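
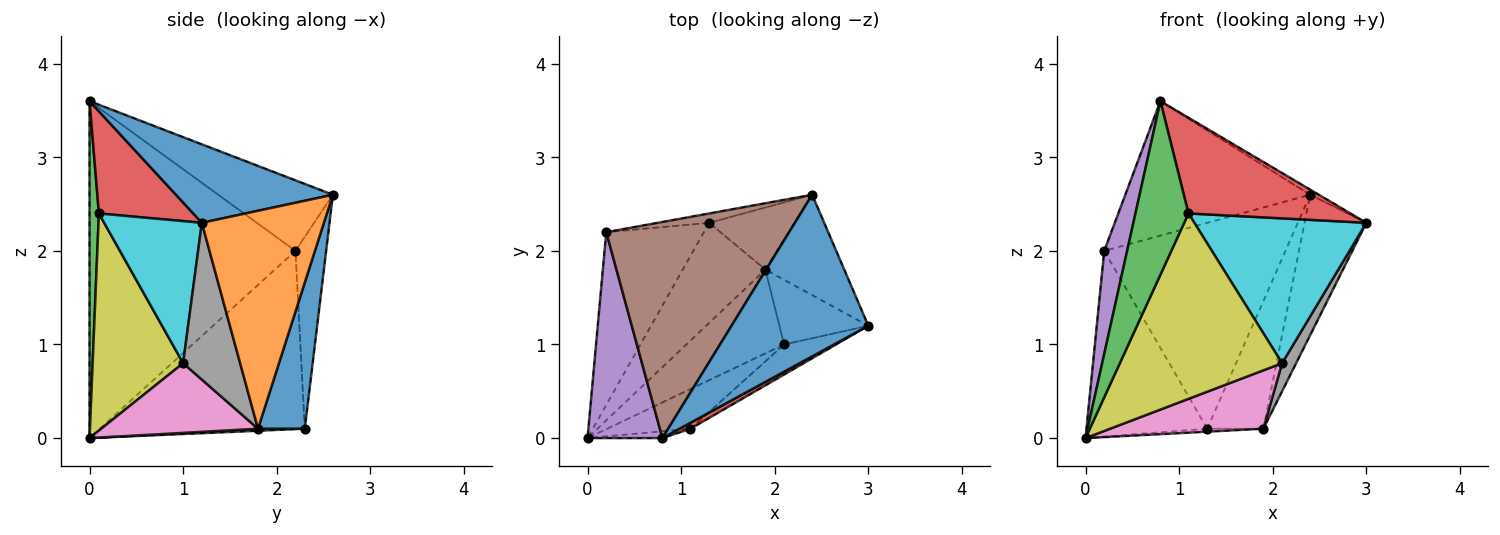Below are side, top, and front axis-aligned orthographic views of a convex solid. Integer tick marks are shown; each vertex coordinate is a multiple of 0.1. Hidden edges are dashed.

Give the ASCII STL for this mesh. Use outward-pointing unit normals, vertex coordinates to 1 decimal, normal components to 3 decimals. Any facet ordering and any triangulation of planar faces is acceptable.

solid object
 facet normal 0.497 0.027 0.867
  outer loop
   vertex 0.8 0.0 3.6
   vertex 3.0 1.2 2.3
   vertex 2.4 2.6 2.6
  endloop
 endfacet
 facet normal 0.849 0.430 -0.307
  outer loop
   vertex 1.9 1.8 0.1
   vertex 2.4 2.6 2.6
   vertex 3.0 1.2 2.3
  endloop
 endfacet
 facet normal 0.174 -0.984 -0.039
  outer loop
   vertex 1.1 0.1 2.4
   vertex 0.8 0.0 3.6
   vertex 0.0 0.0 0.0
  endloop
 endfacet
 facet normal 0.502 -0.863 0.054
  outer loop
   vertex 1.1 0.1 2.4
   vertex 3.0 1.2 2.3
   vertex 0.8 0.0 3.6
  endloop
 endfacet
 facet normal -0.970 -0.108 0.216
  outer loop
   vertex 0.2 2.2 2.0
   vertex 0.0 0.0 0.0
   vertex 0.8 0.0 3.6
  endloop
 endfacet
 facet normal -0.311 0.502 0.807
  outer loop
   vertex 0.2 2.2 2.0
   vertex 0.8 0.0 3.6
   vertex 2.4 2.6 2.6
  endloop
 endfacet
 facet normal 0.505 -0.494 -0.708
  outer loop
   vertex 2.1 1.0 0.8
   vertex 0.0 0.0 0.0
   vertex 1.9 1.8 0.1
  endloop
 endfacet
 facet normal 0.851 -0.209 -0.482
  outer loop
   vertex 2.1 1.0 0.8
   vertex 1.9 1.8 0.1
   vertex 3.0 1.2 2.3
  endloop
 endfacet
 facet normal 0.479 -0.859 -0.184
  outer loop
   vertex 2.1 1.0 0.8
   vertex 1.1 0.1 2.4
   vertex 0.0 0.0 0.0
  endloop
 endfacet
 facet normal 0.486 -0.856 -0.178
  outer loop
   vertex 2.1 1.0 0.8
   vertex 3.0 1.2 2.3
   vertex 1.1 0.1 2.4
  endloop
 endfacet
 facet normal 0.600 0.720 -0.350
  outer loop
   vertex 1.3 2.3 0.1
   vertex 2.4 2.6 2.6
   vertex 1.9 1.8 0.1
  endloop
 endfacet
 facet normal -0.167 0.985 -0.045
  outer loop
   vertex 1.3 2.3 0.1
   vertex 0.2 2.2 2.0
   vertex 2.4 2.6 2.6
  endloop
 endfacet
 facet normal 0.025 0.030 -0.999
  outer loop
   vertex 1.3 2.3 0.1
   vertex 1.9 1.8 0.1
   vertex 0.0 0.0 0.0
  endloop
 endfacet
 facet normal -0.779 0.459 -0.427
  outer loop
   vertex 1.3 2.3 0.1
   vertex 0.0 0.0 0.0
   vertex 0.2 2.2 2.0
  endloop
 endfacet
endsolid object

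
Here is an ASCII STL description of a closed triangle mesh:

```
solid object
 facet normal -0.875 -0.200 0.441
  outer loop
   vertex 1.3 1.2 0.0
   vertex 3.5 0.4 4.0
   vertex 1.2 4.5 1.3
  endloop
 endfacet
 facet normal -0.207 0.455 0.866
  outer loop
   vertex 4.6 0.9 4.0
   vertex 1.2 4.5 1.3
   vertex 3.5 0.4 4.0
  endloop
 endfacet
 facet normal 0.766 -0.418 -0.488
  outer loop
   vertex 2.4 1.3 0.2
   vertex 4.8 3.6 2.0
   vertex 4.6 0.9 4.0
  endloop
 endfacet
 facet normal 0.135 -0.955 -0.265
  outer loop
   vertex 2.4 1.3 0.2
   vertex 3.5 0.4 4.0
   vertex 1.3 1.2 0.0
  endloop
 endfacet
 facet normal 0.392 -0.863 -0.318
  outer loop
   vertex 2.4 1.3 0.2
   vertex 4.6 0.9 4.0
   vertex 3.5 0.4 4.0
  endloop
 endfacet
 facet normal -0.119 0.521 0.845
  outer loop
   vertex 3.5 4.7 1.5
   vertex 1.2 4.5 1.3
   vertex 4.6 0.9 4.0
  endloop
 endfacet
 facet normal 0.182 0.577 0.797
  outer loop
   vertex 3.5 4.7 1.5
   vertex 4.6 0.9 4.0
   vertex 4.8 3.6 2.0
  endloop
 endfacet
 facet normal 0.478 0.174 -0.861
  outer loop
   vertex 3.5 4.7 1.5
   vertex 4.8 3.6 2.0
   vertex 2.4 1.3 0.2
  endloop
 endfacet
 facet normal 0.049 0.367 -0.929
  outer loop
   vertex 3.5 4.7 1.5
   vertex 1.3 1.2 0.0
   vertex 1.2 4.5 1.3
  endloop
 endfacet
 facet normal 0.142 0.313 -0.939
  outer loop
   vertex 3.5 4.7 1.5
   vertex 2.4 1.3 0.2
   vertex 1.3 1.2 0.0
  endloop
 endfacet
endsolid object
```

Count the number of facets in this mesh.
10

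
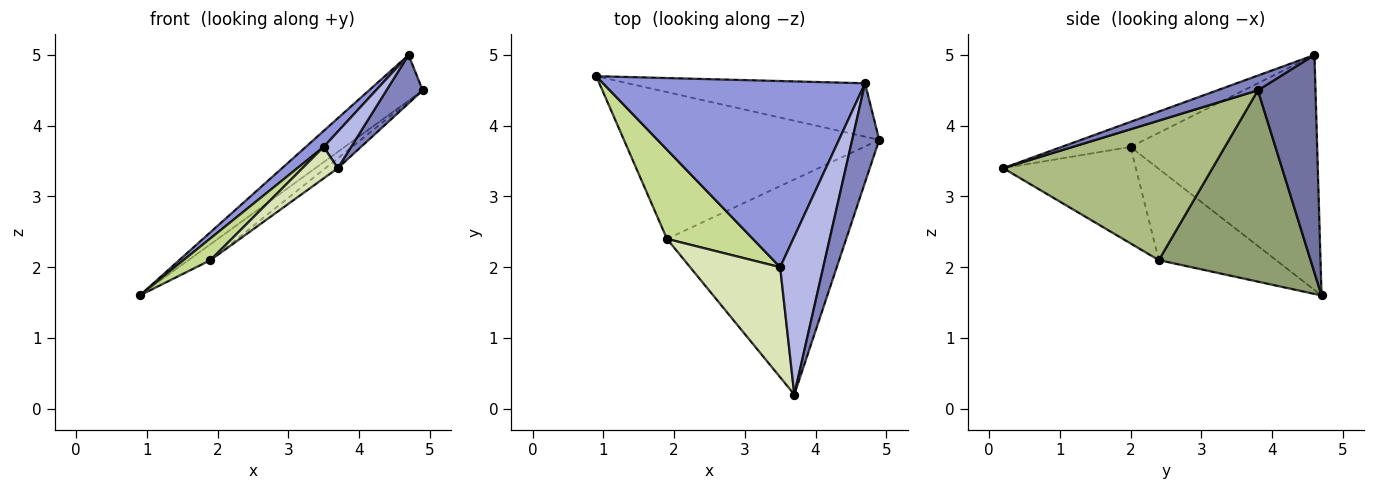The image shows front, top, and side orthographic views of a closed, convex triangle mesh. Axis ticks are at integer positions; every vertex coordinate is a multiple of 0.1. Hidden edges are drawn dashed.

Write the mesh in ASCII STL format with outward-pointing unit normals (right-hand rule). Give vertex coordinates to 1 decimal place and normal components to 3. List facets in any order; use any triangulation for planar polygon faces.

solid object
 facet normal 0.572 0.533 -0.624
  outer loop
   vertex 4.7 4.6 5.0
   vertex 4.9 3.8 4.5
   vertex 0.9 4.7 1.6
  endloop
 endfacet
 facet normal 0.442 -0.394 0.806
  outer loop
   vertex 4.7 4.6 5.0
   vertex 3.7 0.2 3.4
   vertex 4.9 3.8 4.5
  endloop
 endfacet
 facet normal -0.666 -0.064 0.743
  outer loop
   vertex 3.5 2.0 3.7
   vertex 4.7 4.6 5.0
   vertex 0.9 4.7 1.6
  endloop
 endfacet
 facet normal -0.493 -0.196 0.847
  outer loop
   vertex 3.5 2.0 3.7
   vertex 3.7 0.2 3.4
   vertex 4.7 4.6 5.0
  endloop
 endfacet
 facet normal 0.597 0.086 -0.797
  outer loop
   vertex 1.9 2.4 2.1
   vertex 0.9 4.7 1.6
   vertex 4.9 3.8 4.5
  endloop
 endfacet
 facet normal 0.614 0.036 -0.789
  outer loop
   vertex 1.9 2.4 2.1
   vertex 4.9 3.8 4.5
   vertex 3.7 0.2 3.4
  endloop
 endfacet
 facet normal -0.718 -0.165 0.676
  outer loop
   vertex 1.9 2.4 2.1
   vertex 3.5 2.0 3.7
   vertex 0.9 4.7 1.6
  endloop
 endfacet
 facet normal -0.718 -0.191 0.670
  outer loop
   vertex 1.9 2.4 2.1
   vertex 3.7 0.2 3.4
   vertex 3.5 2.0 3.7
  endloop
 endfacet
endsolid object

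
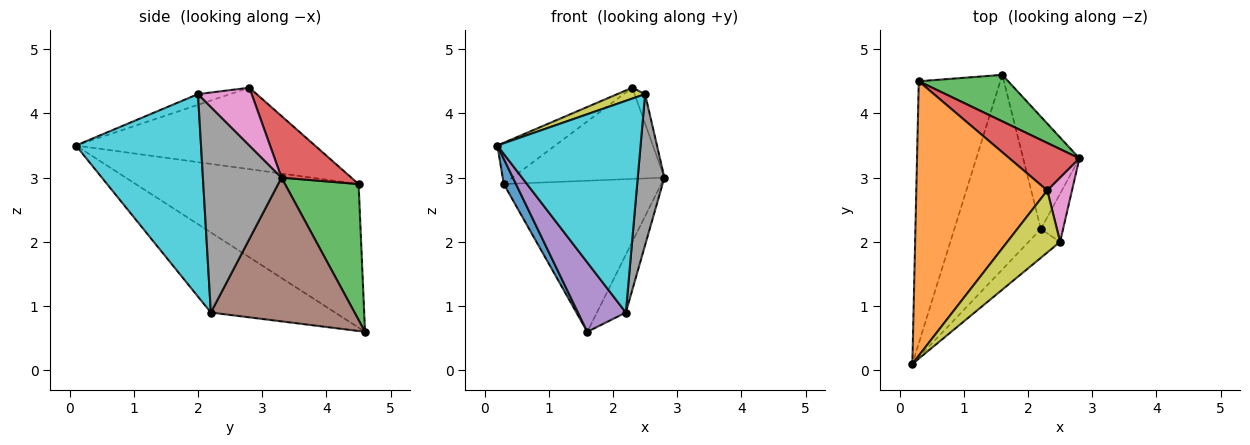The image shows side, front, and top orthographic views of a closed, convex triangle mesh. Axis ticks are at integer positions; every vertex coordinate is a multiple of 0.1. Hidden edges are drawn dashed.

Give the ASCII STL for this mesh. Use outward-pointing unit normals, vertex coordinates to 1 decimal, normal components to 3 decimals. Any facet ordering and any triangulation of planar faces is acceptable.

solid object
 facet normal -0.869 -0.047 -0.493
  outer loop
   vertex 0.3 4.5 2.9
   vertex 1.6 4.6 0.6
   vertex 0.2 0.1 3.5
  endloop
 endfacet
 facet normal -0.524 0.127 0.842
  outer loop
   vertex 0.3 4.5 2.9
   vertex 0.2 0.1 3.5
   vertex 2.3 2.8 4.4
  endloop
 endfacet
 facet normal 0.408 0.873 0.269
  outer loop
   vertex 0.3 4.5 2.9
   vertex 2.8 3.3 3.0
   vertex 1.6 4.6 0.6
  endloop
 endfacet
 facet normal 0.377 0.821 0.428
  outer loop
   vertex 0.3 4.5 2.9
   vertex 2.3 2.8 4.4
   vertex 2.8 3.3 3.0
  endloop
 endfacet
 facet normal -0.657 -0.253 -0.710
  outer loop
   vertex 2.2 2.2 0.9
   vertex 0.2 0.1 3.5
   vertex 1.6 4.6 0.6
  endloop
 endfacet
 facet normal 0.915 0.184 -0.358
  outer loop
   vertex 2.2 2.2 0.9
   vertex 1.6 4.6 0.6
   vertex 2.8 3.3 3.0
  endloop
 endfacet
 facet normal 0.905 0.178 0.387
  outer loop
   vertex 2.5 2.0 4.3
   vertex 2.8 3.3 3.0
   vertex 2.3 2.8 4.4
  endloop
 endfacet
 facet normal 0.942 -0.319 -0.102
  outer loop
   vertex 2.5 2.0 4.3
   vertex 2.2 2.2 0.9
   vertex 2.8 3.3 3.0
  endloop
 endfacet
 facet normal -0.196 -0.170 0.966
  outer loop
   vertex 2.5 2.0 4.3
   vertex 2.3 2.8 4.4
   vertex 0.2 0.1 3.5
  endloop
 endfacet
 facet normal 0.654 -0.749 -0.102
  outer loop
   vertex 2.5 2.0 4.3
   vertex 0.2 0.1 3.5
   vertex 2.2 2.2 0.9
  endloop
 endfacet
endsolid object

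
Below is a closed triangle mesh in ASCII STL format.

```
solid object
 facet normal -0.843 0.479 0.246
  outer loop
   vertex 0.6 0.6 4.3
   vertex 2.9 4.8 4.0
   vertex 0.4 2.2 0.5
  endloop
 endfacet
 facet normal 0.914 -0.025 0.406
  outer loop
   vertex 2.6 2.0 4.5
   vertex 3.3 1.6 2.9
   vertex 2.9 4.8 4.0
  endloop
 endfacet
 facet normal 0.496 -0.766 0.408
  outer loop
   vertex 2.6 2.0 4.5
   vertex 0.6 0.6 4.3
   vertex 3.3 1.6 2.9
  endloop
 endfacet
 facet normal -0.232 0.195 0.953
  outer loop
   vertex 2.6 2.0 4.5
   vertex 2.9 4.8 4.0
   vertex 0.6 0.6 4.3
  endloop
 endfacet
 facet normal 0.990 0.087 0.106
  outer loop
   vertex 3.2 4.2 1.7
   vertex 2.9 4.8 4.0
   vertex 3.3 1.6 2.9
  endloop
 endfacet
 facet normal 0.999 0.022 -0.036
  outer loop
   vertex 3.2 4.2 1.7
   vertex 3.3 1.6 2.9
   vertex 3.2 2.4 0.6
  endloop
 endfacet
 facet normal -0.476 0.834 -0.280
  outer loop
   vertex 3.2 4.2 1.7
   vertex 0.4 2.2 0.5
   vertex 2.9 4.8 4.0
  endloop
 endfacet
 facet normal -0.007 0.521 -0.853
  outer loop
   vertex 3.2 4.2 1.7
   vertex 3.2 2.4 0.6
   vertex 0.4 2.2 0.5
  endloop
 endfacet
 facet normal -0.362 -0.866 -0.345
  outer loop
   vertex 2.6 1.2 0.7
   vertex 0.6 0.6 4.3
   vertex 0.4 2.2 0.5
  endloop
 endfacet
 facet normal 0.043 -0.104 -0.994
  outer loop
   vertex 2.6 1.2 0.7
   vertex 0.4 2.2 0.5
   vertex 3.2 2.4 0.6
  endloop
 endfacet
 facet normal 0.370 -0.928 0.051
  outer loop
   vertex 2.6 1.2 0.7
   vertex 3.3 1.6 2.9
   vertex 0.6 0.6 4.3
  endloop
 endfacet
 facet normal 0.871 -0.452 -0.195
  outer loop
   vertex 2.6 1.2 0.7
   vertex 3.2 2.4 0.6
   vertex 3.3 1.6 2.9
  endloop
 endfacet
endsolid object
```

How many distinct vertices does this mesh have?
8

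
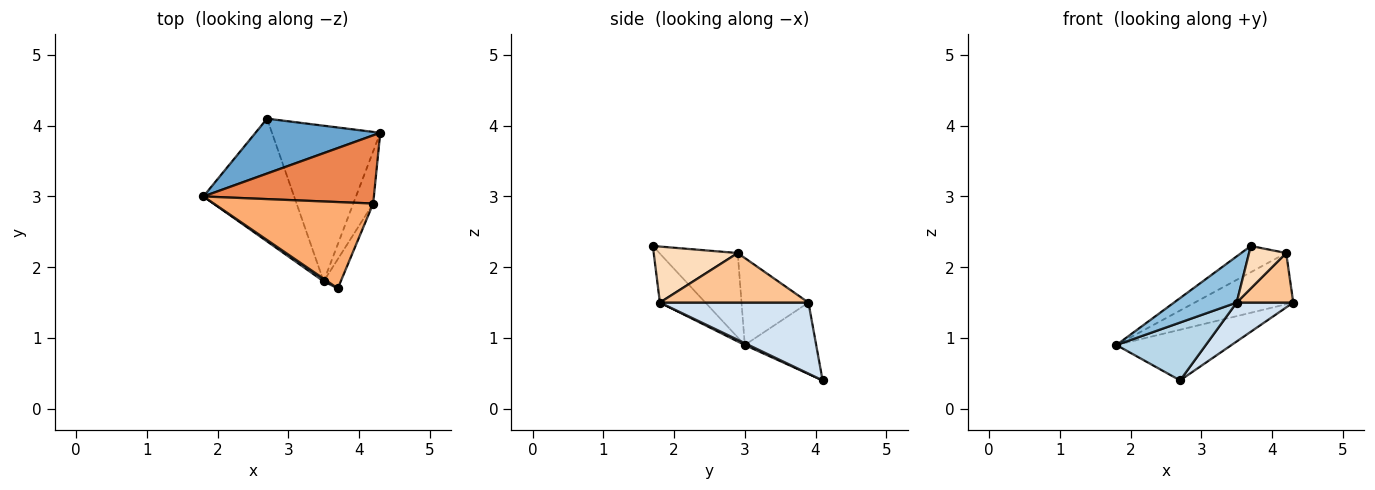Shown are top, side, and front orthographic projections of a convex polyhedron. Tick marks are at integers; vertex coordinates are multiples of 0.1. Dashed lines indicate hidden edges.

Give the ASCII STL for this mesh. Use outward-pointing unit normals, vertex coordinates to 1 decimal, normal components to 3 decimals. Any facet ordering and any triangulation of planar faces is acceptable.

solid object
 facet normal -0.388 0.625 0.677
  outer loop
   vertex 2.7 4.1 0.4
   vertex 1.8 3.0 0.9
   vertex 4.3 3.9 1.5
  endloop
 endfacet
 facet normal -0.587 -0.808 0.046
  outer loop
   vertex 3.5 1.8 1.5
   vertex 3.7 1.7 2.3
   vertex 1.8 3.0 0.9
  endloop
 endfacet
 facet normal 0.018 -0.426 -0.904
  outer loop
   vertex 3.5 1.8 1.5
   vertex 1.8 3.0 0.9
   vertex 2.7 4.1 0.4
  endloop
 endfacet
 facet normal 0.537 -0.205 -0.818
  outer loop
   vertex 3.5 1.8 1.5
   vertex 2.7 4.1 0.4
   vertex 4.3 3.9 1.5
  endloop
 endfacet
 facet normal -0.378 0.556 0.740
  outer loop
   vertex 4.2 2.9 2.2
   vertex 4.3 3.9 1.5
   vertex 1.8 3.0 0.9
  endloop
 endfacet
 facet normal -0.452 0.259 0.854
  outer loop
   vertex 4.2 2.9 2.2
   vertex 1.8 3.0 0.9
   vertex 3.7 1.7 2.3
  endloop
 endfacet
 facet normal 0.875 -0.333 -0.351
  outer loop
   vertex 4.2 2.9 2.2
   vertex 3.5 1.8 1.5
   vertex 4.3 3.9 1.5
  endloop
 endfacet
 facet normal 0.881 -0.389 -0.269
  outer loop
   vertex 4.2 2.9 2.2
   vertex 3.7 1.7 2.3
   vertex 3.5 1.8 1.5
  endloop
 endfacet
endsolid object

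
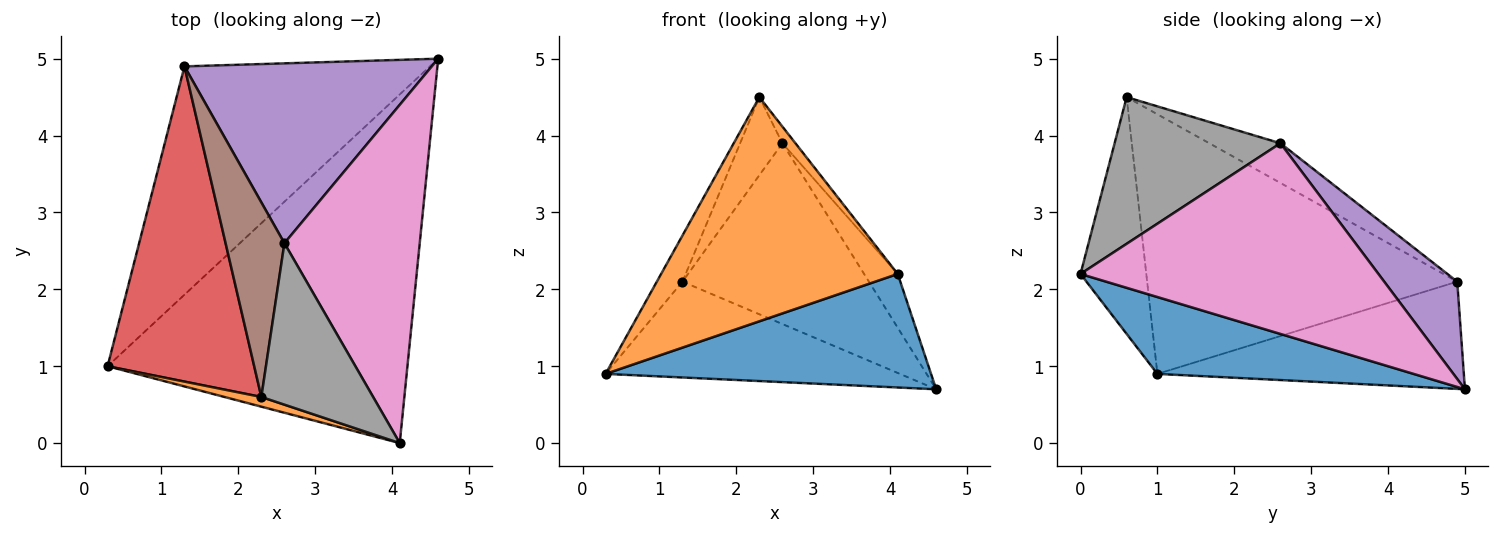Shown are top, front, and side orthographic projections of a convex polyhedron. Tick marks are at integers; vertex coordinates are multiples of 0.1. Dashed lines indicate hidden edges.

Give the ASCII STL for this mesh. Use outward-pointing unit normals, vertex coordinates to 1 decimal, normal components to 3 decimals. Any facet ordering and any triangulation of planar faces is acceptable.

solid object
 facet normal 0.237 -0.301 -0.924
  outer loop
   vertex 4.1 0.0 2.2
   vertex 0.3 1.0 0.9
   vertex 4.6 5.0 0.7
  endloop
 endfacet
 facet normal -0.268 -0.963 0.042
  outer loop
   vertex 2.3 0.6 4.5
   vertex 0.3 1.0 0.9
   vertex 4.1 0.0 2.2
  endloop
 endfacet
 facet normal -0.374 0.359 -0.855
  outer loop
   vertex 1.3 4.9 2.1
   vertex 4.6 5.0 0.7
   vertex 0.3 1.0 0.9
  endloop
 endfacet
 facet normal -0.868 0.072 0.490
  outer loop
   vertex 1.3 4.9 2.1
   vertex 0.3 1.0 0.9
   vertex 2.3 0.6 4.5
  endloop
 endfacet
 facet normal 0.268 0.683 0.680
  outer loop
   vertex 2.6 2.6 3.9
   vertex 4.6 5.0 0.7
   vertex 1.3 4.9 2.1
  endloop
 endfacet
 facet normal -0.531 0.316 0.787
  outer loop
   vertex 2.6 2.6 3.9
   vertex 1.3 4.9 2.1
   vertex 2.3 0.6 4.5
  endloop
 endfacet
 facet normal 0.812 0.092 0.576
  outer loop
   vertex 2.6 2.6 3.9
   vertex 4.1 0.0 2.2
   vertex 4.6 5.0 0.7
  endloop
 endfacet
 facet normal 0.794 0.062 0.605
  outer loop
   vertex 2.6 2.6 3.9
   vertex 2.3 0.6 4.5
   vertex 4.1 0.0 2.2
  endloop
 endfacet
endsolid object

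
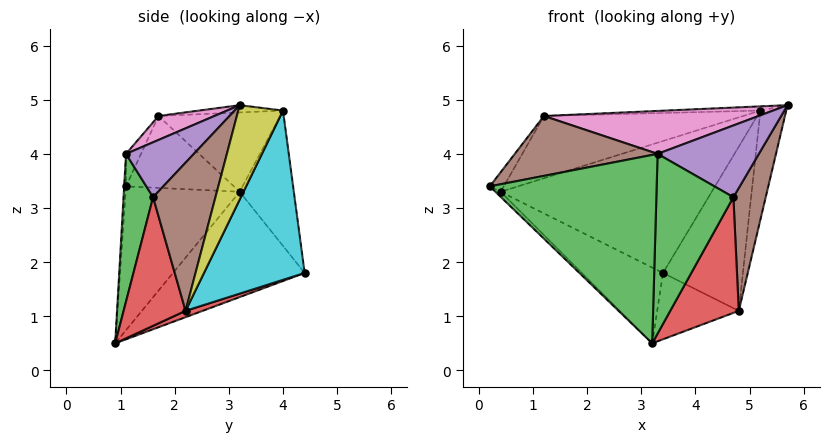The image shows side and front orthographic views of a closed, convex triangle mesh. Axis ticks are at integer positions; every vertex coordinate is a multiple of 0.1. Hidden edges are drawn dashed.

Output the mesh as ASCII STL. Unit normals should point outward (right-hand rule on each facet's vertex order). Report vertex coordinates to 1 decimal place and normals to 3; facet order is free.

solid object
 facet normal -0.694 0.032 -0.720
  outer loop
   vertex 0.4 3.2 3.3
   vertex 3.2 0.9 0.5
   vertex 0.2 1.1 3.4
  endloop
 endfacet
 facet normal -0.523 0.323 -0.789
  outer loop
   vertex 0.4 3.2 3.3
   vertex 3.4 4.4 1.8
   vertex 3.2 0.9 0.5
  endloop
 endfacet
 facet normal -0.011 -0.998 0.057
  outer loop
   vertex 3.3 1.1 4.0
   vertex 0.2 1.1 3.4
   vertex 3.2 0.9 0.5
  endloop
 endfacet
 facet normal 0.072 0.344 -0.936
  outer loop
   vertex 4.8 2.2 1.1
   vertex 3.2 0.9 0.5
   vertex 3.4 4.4 1.8
  endloop
 endfacet
 facet normal -0.811 0.105 0.576
  outer loop
   vertex 1.2 1.7 4.7
   vertex 0.4 3.2 3.3
   vertex 0.2 1.1 3.4
  endloop
 endfacet
 facet normal -0.092 -0.875 0.475
  outer loop
   vertex 1.2 1.7 4.7
   vertex 0.2 1.1 3.4
   vertex 3.3 1.1 4.0
  endloop
 endfacet
 facet normal 0.134 -0.516 0.846
  outer loop
   vertex 1.2 1.7 4.7
   vertex 3.3 1.1 4.0
   vertex 5.7 3.2 4.9
  endloop
 endfacet
 facet normal -0.239 0.933 0.268
  outer loop
   vertex 5.2 4.0 4.8
   vertex 3.4 4.4 1.8
   vertex 0.4 3.2 3.3
  endloop
 endfacet
 facet normal 0.821 0.473 -0.319
  outer loop
   vertex 5.2 4.0 4.8
   vertex 5.7 3.2 4.9
   vertex 4.8 2.2 1.1
  endloop
 endfacet
 facet normal 0.730 0.580 -0.361
  outer loop
   vertex 5.2 4.0 4.8
   vertex 4.8 2.2 1.1
   vertex 3.4 4.4 1.8
  endloop
 endfacet
 facet normal -0.071 0.080 0.994
  outer loop
   vertex 5.2 4.0 4.8
   vertex 1.2 1.7 4.7
   vertex 5.7 3.2 4.9
  endloop
 endfacet
 facet normal -0.332 0.543 0.771
  outer loop
   vertex 5.2 4.0 4.8
   vertex 0.4 3.2 3.3
   vertex 1.2 1.7 4.7
  endloop
 endfacet
 facet normal 0.358 -0.933 0.043
  outer loop
   vertex 4.7 1.6 3.2
   vertex 3.3 1.1 4.0
   vertex 3.2 0.9 0.5
  endloop
 endfacet
 facet normal 0.660 -0.730 -0.177
  outer loop
   vertex 4.7 1.6 3.2
   vertex 3.2 0.9 0.5
   vertex 4.8 2.2 1.1
  endloop
 endfacet
 facet normal 0.507 -0.756 0.414
  outer loop
   vertex 4.7 1.6 3.2
   vertex 5.7 3.2 4.9
   vertex 3.3 1.1 4.0
  endloop
 endfacet
 facet normal 0.884 -0.458 -0.089
  outer loop
   vertex 4.7 1.6 3.2
   vertex 4.8 2.2 1.1
   vertex 5.7 3.2 4.9
  endloop
 endfacet
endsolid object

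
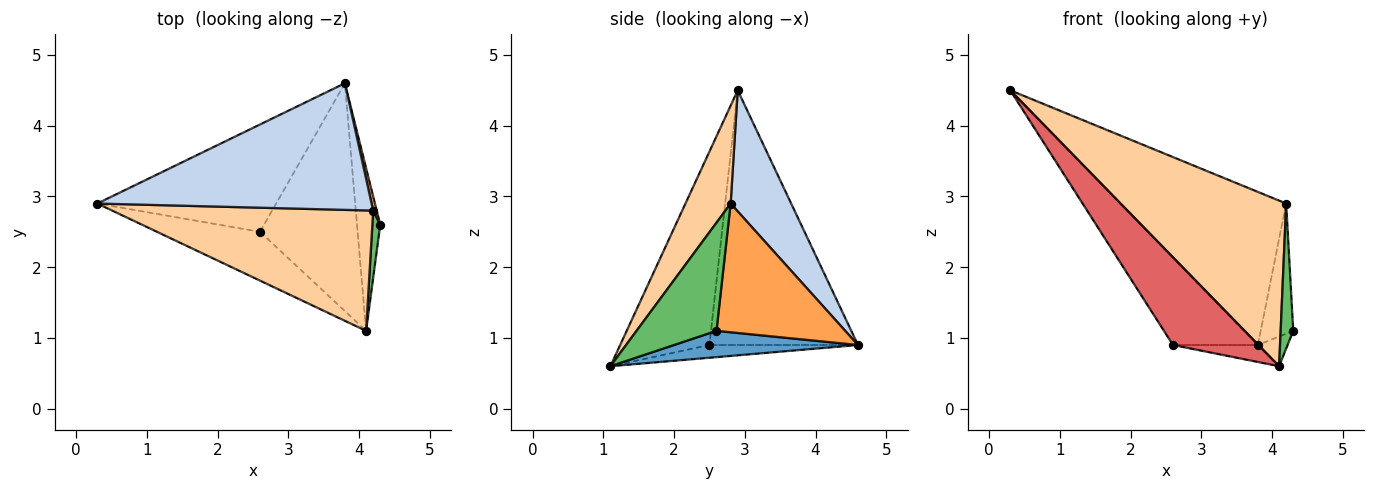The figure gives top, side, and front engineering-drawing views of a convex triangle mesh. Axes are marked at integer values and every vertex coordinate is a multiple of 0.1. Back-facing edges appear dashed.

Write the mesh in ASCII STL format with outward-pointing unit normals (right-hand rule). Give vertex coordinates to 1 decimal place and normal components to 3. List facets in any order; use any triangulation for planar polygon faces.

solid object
 facet normal 0.744 0.120 -0.658
  outer loop
   vertex 4.1 1.1 0.6
   vertex 3.8 4.6 0.9
   vertex 4.3 2.6 1.1
  endloop
 endfacet
 facet normal 0.271 0.742 0.614
  outer loop
   vertex 4.2 2.8 2.9
   vertex 3.8 4.6 0.9
   vertex 0.3 2.9 4.5
  endloop
 endfacet
 facet normal 0.969 0.245 0.027
  outer loop
   vertex 4.2 2.8 2.9
   vertex 4.3 2.6 1.1
   vertex 3.8 4.6 0.9
  endloop
 endfacet
 facet normal 0.215 -0.790 0.574
  outer loop
   vertex 4.2 2.8 2.9
   vertex 0.3 2.9 4.5
   vertex 4.1 1.1 0.6
  endloop
 endfacet
 facet normal 0.985 -0.155 0.072
  outer loop
   vertex 4.2 2.8 2.9
   vertex 4.1 1.1 0.6
   vertex 4.3 2.6 1.1
  endloop
 endfacet
 facet normal -0.741 0.424 -0.521
  outer loop
   vertex 2.6 2.5 0.9
   vertex 0.3 2.9 4.5
   vertex 3.8 4.6 0.9
  endloop
 endfacet
 facet normal -0.674 -0.645 -0.359
  outer loop
   vertex 2.6 2.5 0.9
   vertex 4.1 1.1 0.6
   vertex 0.3 2.9 4.5
  endloop
 endfacet
 facet normal -0.129 0.074 -0.989
  outer loop
   vertex 2.6 2.5 0.9
   vertex 3.8 4.6 0.9
   vertex 4.1 1.1 0.6
  endloop
 endfacet
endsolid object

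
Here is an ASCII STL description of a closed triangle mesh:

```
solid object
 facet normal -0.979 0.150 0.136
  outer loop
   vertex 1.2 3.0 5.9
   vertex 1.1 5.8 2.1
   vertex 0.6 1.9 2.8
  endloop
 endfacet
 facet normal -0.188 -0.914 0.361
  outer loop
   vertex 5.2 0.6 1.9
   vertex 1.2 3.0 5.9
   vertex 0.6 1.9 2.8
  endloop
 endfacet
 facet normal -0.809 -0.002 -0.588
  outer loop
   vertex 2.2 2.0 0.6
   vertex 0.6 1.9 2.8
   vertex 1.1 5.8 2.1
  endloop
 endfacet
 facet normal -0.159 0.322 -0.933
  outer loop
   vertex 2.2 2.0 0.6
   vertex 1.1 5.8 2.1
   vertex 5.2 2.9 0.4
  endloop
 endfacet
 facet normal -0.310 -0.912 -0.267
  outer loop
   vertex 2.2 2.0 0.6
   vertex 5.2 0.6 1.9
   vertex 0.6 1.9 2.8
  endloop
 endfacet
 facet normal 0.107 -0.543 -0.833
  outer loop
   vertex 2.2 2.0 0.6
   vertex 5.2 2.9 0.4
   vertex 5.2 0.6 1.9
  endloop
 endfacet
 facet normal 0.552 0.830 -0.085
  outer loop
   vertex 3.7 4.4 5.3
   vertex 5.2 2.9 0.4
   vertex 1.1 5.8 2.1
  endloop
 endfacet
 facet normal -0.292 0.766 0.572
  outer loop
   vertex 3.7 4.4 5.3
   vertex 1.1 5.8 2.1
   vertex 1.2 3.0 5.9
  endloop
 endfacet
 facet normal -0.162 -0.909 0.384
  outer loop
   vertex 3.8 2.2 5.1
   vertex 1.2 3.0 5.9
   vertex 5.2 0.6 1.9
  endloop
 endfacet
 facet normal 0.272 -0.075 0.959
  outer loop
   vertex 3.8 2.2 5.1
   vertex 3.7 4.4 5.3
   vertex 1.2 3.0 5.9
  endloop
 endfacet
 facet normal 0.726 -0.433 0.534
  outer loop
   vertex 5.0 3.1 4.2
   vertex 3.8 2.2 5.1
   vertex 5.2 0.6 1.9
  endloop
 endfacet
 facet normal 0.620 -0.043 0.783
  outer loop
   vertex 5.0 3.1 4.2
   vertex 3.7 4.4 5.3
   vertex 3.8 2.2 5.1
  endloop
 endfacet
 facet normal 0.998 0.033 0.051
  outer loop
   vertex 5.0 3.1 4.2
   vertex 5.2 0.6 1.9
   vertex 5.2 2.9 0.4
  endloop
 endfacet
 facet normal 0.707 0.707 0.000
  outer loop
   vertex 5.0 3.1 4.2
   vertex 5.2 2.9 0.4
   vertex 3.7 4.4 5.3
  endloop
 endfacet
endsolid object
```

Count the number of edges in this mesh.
21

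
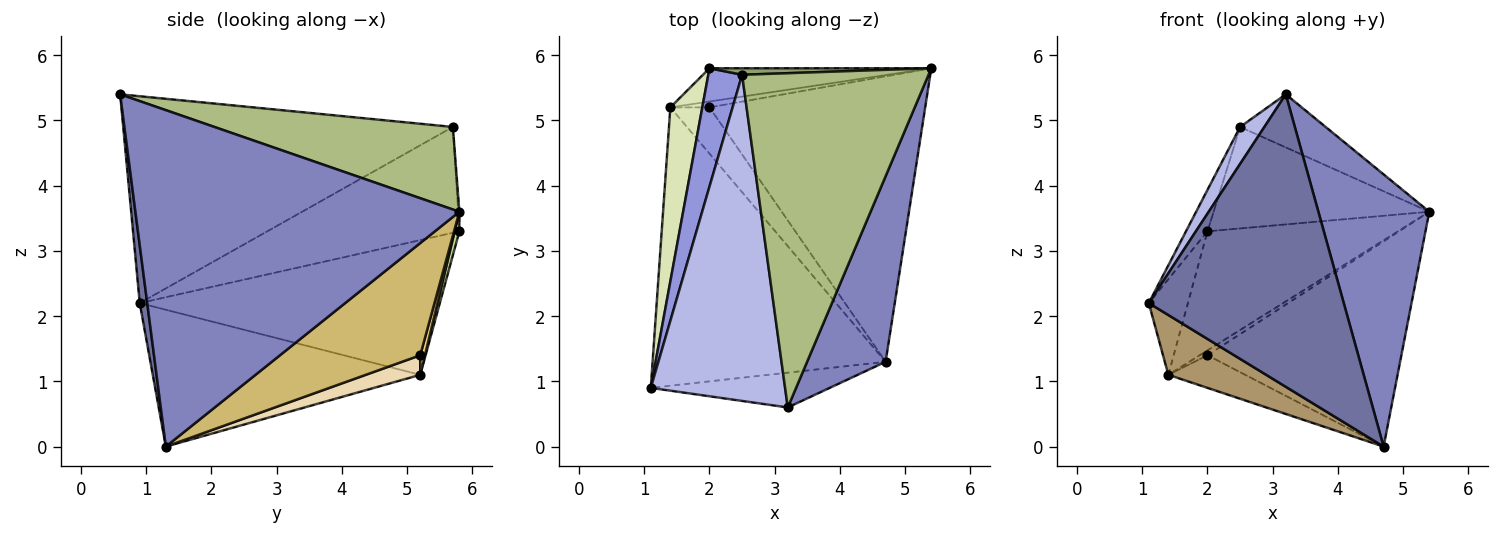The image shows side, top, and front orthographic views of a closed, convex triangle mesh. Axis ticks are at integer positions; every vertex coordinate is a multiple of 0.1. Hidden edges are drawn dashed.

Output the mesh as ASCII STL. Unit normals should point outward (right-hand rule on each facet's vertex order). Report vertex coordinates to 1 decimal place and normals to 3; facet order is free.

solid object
 facet normal 0.038 -0.992 -0.118
  outer loop
   vertex 4.7 1.3 0.0
   vertex 3.2 0.6 5.4
   vertex 1.1 0.9 2.2
  endloop
 endfacet
 facet normal 0.924 -0.316 0.216
  outer loop
   vertex 4.7 1.3 0.0
   vertex 5.4 5.8 3.6
   vertex 3.2 0.6 5.4
  endloop
 endfacet
 facet normal -0.947 0.106 0.303
  outer loop
   vertex 2.5 5.7 4.9
   vertex 2.0 5.8 3.3
   vertex 1.1 0.9 2.2
  endloop
 endfacet
 facet normal -0.837 -0.062 0.544
  outer loop
   vertex 2.5 5.7 4.9
   vertex 1.1 0.9 2.2
   vertex 3.2 0.6 5.4
  endloop
 endfacet
 facet normal -0.006 0.998 0.064
  outer loop
   vertex 2.5 5.7 4.9
   vertex 5.4 5.8 3.6
   vertex 2.0 5.8 3.3
  endloop
 endfacet
 facet normal 0.401 0.144 0.905
  outer loop
   vertex 2.5 5.7 4.9
   vertex 3.2 0.6 5.4
   vertex 5.4 5.8 3.6
  endloop
 endfacet
 facet normal 0.024 0.963 -0.269
  outer loop
   vertex 1.4 5.2 1.1
   vertex 2.0 5.8 3.3
   vertex 5.4 5.8 3.6
  endloop
 endfacet
 facet normal -0.965 0.126 0.229
  outer loop
   vertex 1.4 5.2 1.1
   vertex 1.1 0.9 2.2
   vertex 2.0 5.8 3.3
  endloop
 endfacet
 facet normal -0.498 -0.182 -0.848
  outer loop
   vertex 1.4 5.2 1.1
   vertex 4.7 1.3 0.0
   vertex 1.1 0.9 2.2
  endloop
 endfacet
 facet normal 0.389 0.538 -0.748
  outer loop
   vertex 2.0 5.2 1.4
   vertex 5.4 5.8 3.6
   vertex 4.7 1.3 0.0
  endloop
 endfacet
 facet normal 0.359 0.598 -0.717
  outer loop
   vertex 2.0 5.2 1.4
   vertex 1.4 5.2 1.1
   vertex 5.4 5.8 3.6
  endloop
 endfacet
 facet normal 0.378 0.533 -0.757
  outer loop
   vertex 2.0 5.2 1.4
   vertex 4.7 1.3 0.0
   vertex 1.4 5.2 1.1
  endloop
 endfacet
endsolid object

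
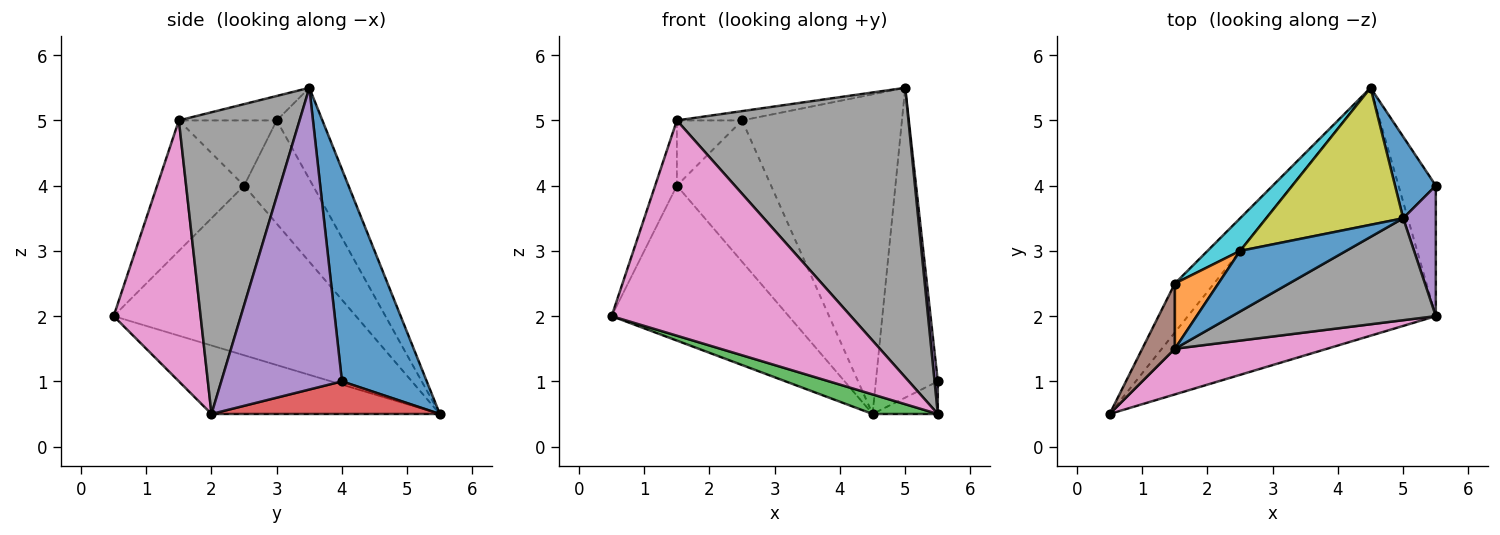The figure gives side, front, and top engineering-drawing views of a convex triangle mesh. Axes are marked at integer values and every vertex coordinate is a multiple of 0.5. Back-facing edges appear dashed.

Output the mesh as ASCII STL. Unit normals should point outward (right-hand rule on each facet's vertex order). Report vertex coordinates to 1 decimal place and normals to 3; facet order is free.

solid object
 facet normal 0.798 0.583 0.153
  outer loop
   vertex 5.0 3.5 5.5
   vertex 5.5 4.0 1.0
   vertex 4.5 5.5 0.5
  endloop
 endfacet
 facet normal -0.794 0.580 -0.183
  outer loop
   vertex 1.5 2.5 4.0
   vertex 4.5 5.5 0.5
   vertex 0.5 0.5 2.0
  endloop
 endfacet
 facet normal -0.266 -0.076 -0.961
  outer loop
   vertex 5.5 2.0 0.5
   vertex 0.5 0.5 2.0
   vertex 4.5 5.5 0.5
  endloop
 endfacet
 facet normal 0.647 0.185 -0.740
  outer loop
   vertex 5.5 2.0 0.5
   vertex 4.5 5.5 0.5
   vertex 5.5 4.0 1.0
  endloop
 endfacet
 facet normal 0.994 -0.027 0.107
  outer loop
   vertex 5.5 2.0 0.5
   vertex 5.5 4.0 1.0
   vertex 5.0 3.5 5.5
  endloop
 endfacet
 facet normal -0.943 0.236 0.236
  outer loop
   vertex 1.5 1.5 5.0
   vertex 1.5 2.5 4.0
   vertex 0.5 0.5 2.0
  endloop
 endfacet
 facet normal 0.335 -0.922 0.196
  outer loop
   vertex 1.5 1.5 5.0
   vertex 0.5 0.5 2.0
   vertex 5.5 2.0 0.5
  endloop
 endfacet
 facet normal 0.441 -0.846 0.298
  outer loop
   vertex 1.5 1.5 5.0
   vertex 5.5 2.0 0.5
   vertex 5.0 3.5 5.5
  endloop
 endfacet
 facet normal -0.254 0.889 0.381
  outer loop
   vertex 2.5 3.0 5.0
   vertex 5.0 3.5 5.5
   vertex 4.5 5.5 0.5
  endloop
 endfacet
 facet normal -0.580 0.794 0.183
  outer loop
   vertex 2.5 3.0 5.0
   vertex 4.5 5.5 0.5
   vertex 1.5 2.5 4.0
  endloop
 endfacet
 facet normal -0.222 0.148 0.964
  outer loop
   vertex 2.5 3.0 5.0
   vertex 1.5 1.5 5.0
   vertex 5.0 3.5 5.5
  endloop
 endfacet
 facet normal -0.728 0.485 0.485
  outer loop
   vertex 2.5 3.0 5.0
   vertex 1.5 2.5 4.0
   vertex 1.5 1.5 5.0
  endloop
 endfacet
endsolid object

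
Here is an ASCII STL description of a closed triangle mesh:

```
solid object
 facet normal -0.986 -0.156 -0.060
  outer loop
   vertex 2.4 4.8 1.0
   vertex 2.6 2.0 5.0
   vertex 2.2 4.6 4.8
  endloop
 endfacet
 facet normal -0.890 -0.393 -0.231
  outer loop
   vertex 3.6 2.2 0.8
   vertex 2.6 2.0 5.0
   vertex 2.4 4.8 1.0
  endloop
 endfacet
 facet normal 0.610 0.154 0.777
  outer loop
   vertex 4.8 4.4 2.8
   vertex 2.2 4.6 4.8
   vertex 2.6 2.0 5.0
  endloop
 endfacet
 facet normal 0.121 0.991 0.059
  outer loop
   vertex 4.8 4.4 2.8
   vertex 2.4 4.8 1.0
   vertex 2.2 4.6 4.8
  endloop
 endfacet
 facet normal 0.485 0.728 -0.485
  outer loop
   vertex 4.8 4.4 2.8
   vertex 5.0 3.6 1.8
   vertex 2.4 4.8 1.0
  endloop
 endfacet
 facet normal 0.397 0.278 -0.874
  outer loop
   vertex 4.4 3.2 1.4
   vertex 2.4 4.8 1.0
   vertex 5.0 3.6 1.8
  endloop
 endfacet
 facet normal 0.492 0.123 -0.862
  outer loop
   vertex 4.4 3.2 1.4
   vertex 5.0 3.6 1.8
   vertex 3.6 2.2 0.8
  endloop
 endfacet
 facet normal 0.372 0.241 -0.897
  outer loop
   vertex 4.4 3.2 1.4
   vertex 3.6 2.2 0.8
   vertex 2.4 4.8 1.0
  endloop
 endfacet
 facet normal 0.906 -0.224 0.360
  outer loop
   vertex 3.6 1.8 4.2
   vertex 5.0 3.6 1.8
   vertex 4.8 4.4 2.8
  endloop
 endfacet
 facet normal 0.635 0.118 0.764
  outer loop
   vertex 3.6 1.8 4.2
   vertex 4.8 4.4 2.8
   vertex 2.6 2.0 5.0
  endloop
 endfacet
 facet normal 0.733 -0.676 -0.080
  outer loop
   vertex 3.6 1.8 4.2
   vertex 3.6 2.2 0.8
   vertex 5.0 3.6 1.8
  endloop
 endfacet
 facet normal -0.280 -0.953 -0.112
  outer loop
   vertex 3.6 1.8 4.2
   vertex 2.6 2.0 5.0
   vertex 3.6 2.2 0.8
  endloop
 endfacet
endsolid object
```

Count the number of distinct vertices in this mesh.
8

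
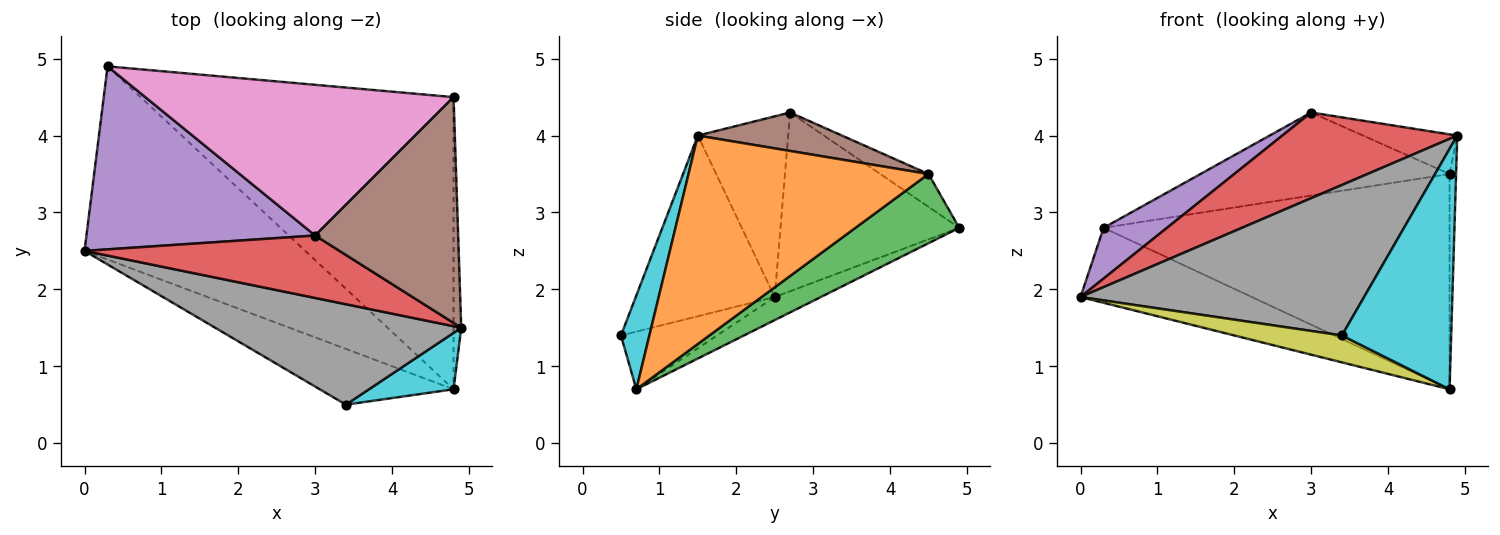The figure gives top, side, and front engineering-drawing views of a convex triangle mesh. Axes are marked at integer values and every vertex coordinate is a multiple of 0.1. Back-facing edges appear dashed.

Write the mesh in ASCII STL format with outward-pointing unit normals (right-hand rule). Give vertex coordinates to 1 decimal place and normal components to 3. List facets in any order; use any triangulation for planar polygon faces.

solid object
 facet normal -0.097 0.360 -0.928
  outer loop
   vertex 4.8 0.7 0.7
   vertex 0.0 2.5 1.9
   vertex 0.3 4.9 2.8
  endloop
 endfacet
 facet normal 0.999 0.027 -0.037
  outer loop
   vertex 4.8 4.5 3.5
   vertex 4.9 1.5 4.0
   vertex 4.8 0.7 0.7
  endloop
 endfacet
 facet normal 0.175 0.584 -0.793
  outer loop
   vertex 4.8 4.5 3.5
   vertex 4.8 0.7 0.7
   vertex 0.3 4.9 2.8
  endloop
 endfacet
 facet normal -0.385 -0.746 0.544
  outer loop
   vertex 3.0 2.7 4.3
   vertex 0.0 2.5 1.9
   vertex 4.9 1.5 4.0
  endloop
 endfacet
 facet normal -0.602 -0.213 0.770
  outer loop
   vertex 3.0 2.7 4.3
   vertex 0.3 4.9 2.8
   vertex 0.0 2.5 1.9
  endloop
 endfacet
 facet normal 0.256 0.167 0.952
  outer loop
   vertex 3.0 2.7 4.3
   vertex 4.9 1.5 4.0
   vertex 4.8 4.5 3.5
  endloop
 endfacet
 facet normal -0.093 0.481 0.872
  outer loop
   vertex 3.0 2.7 4.3
   vertex 4.8 4.5 3.5
   vertex 0.3 4.9 2.8
  endloop
 endfacet
 facet normal -0.377 -0.770 0.514
  outer loop
   vertex 3.4 0.5 1.4
   vertex 4.9 1.5 4.0
   vertex 0.0 2.5 1.9
  endloop
 endfacet
 facet normal -0.362 -0.405 -0.840
  outer loop
   vertex 3.4 0.5 1.4
   vertex 0.0 2.5 1.9
   vertex 4.8 0.7 0.7
  endloop
 endfacet
 facet normal 0.246 -0.944 0.221
  outer loop
   vertex 3.4 0.5 1.4
   vertex 4.8 0.7 0.7
   vertex 4.9 1.5 4.0
  endloop
 endfacet
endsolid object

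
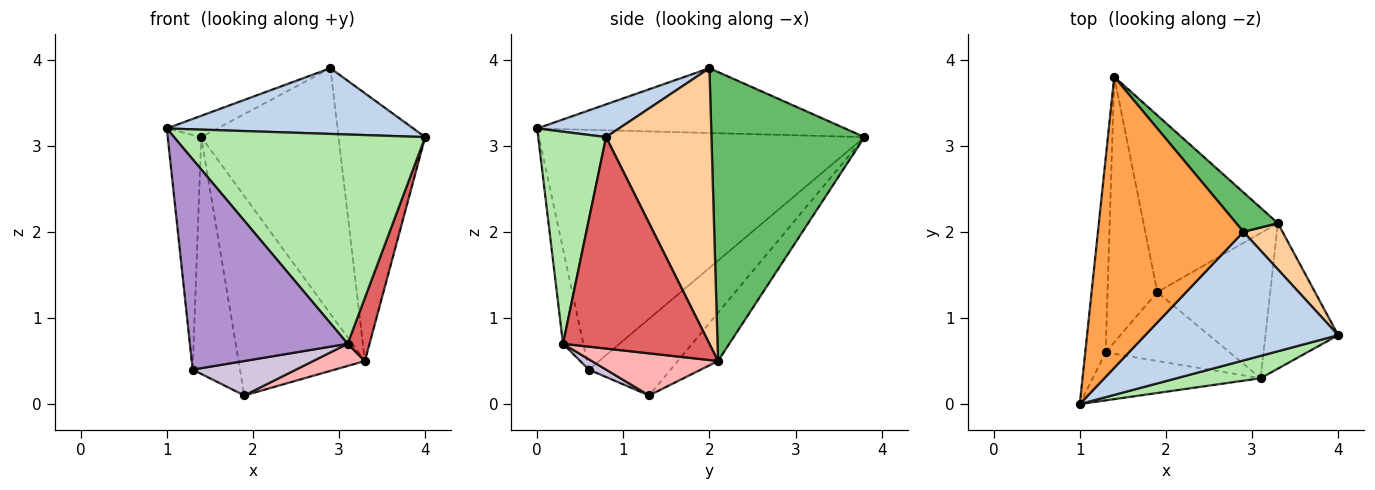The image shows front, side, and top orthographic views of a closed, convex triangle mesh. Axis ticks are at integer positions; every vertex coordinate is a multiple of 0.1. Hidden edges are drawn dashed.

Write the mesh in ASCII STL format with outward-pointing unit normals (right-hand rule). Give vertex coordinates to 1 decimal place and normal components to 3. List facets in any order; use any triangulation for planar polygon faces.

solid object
 facet normal -0.232 0.728 -0.645
  outer loop
   vertex 3.3 2.1 0.5
   vertex 1.9 1.3 0.1
   vertex 1.4 3.8 3.1
  endloop
 endfacet
 facet normal 0.149 -0.450 0.880
  outer loop
   vertex 2.9 2.0 3.9
   vertex 1.0 0.0 3.2
   vertex 4.0 0.8 3.1
  endloop
 endfacet
 facet normal -0.406 0.067 0.911
  outer loop
   vertex 2.9 2.0 3.9
   vertex 1.4 3.8 3.1
   vertex 1.0 0.0 3.2
  endloop
 endfacet
 facet normal 0.768 0.631 0.109
  outer loop
   vertex 2.9 2.0 3.9
   vertex 4.0 0.8 3.1
   vertex 3.3 2.1 0.5
  endloop
 endfacet
 facet normal 0.740 0.664 0.107
  outer loop
   vertex 2.9 2.0 3.9
   vertex 3.3 2.1 0.5
   vertex 1.4 3.8 3.1
  endloop
 endfacet
 facet normal 0.259 -0.960 0.103
  outer loop
   vertex 3.1 0.3 0.7
   vertex 4.0 0.8 3.1
   vertex 1.0 0.0 3.2
  endloop
 endfacet
 facet normal 0.936 -0.140 -0.322
  outer loop
   vertex 3.1 0.3 0.7
   vertex 3.3 2.1 0.5
   vertex 4.0 0.8 3.1
  endloop
 endfacet
 facet normal 0.346 -0.141 -0.928
  outer loop
   vertex 3.1 0.3 0.7
   vertex 1.9 1.3 0.1
   vertex 3.3 2.1 0.5
  endloop
 endfacet
 facet normal -0.124 -0.967 -0.221
  outer loop
   vertex 1.3 0.6 0.4
   vertex 3.1 0.3 0.7
   vertex 1.0 0.0 3.2
  endloop
 endfacet
 facet normal 0.074 -0.446 -0.892
  outer loop
   vertex 1.3 0.6 0.4
   vertex 1.9 1.3 0.1
   vertex 3.1 0.3 0.7
  endloop
 endfacet
 facet normal -0.991 0.102 -0.084
  outer loop
   vertex 1.3 0.6 0.4
   vertex 1.0 0.0 3.2
   vertex 1.4 3.8 3.1
  endloop
 endfacet
 facet normal -0.755 0.437 -0.490
  outer loop
   vertex 1.3 0.6 0.4
   vertex 1.4 3.8 3.1
   vertex 1.9 1.3 0.1
  endloop
 endfacet
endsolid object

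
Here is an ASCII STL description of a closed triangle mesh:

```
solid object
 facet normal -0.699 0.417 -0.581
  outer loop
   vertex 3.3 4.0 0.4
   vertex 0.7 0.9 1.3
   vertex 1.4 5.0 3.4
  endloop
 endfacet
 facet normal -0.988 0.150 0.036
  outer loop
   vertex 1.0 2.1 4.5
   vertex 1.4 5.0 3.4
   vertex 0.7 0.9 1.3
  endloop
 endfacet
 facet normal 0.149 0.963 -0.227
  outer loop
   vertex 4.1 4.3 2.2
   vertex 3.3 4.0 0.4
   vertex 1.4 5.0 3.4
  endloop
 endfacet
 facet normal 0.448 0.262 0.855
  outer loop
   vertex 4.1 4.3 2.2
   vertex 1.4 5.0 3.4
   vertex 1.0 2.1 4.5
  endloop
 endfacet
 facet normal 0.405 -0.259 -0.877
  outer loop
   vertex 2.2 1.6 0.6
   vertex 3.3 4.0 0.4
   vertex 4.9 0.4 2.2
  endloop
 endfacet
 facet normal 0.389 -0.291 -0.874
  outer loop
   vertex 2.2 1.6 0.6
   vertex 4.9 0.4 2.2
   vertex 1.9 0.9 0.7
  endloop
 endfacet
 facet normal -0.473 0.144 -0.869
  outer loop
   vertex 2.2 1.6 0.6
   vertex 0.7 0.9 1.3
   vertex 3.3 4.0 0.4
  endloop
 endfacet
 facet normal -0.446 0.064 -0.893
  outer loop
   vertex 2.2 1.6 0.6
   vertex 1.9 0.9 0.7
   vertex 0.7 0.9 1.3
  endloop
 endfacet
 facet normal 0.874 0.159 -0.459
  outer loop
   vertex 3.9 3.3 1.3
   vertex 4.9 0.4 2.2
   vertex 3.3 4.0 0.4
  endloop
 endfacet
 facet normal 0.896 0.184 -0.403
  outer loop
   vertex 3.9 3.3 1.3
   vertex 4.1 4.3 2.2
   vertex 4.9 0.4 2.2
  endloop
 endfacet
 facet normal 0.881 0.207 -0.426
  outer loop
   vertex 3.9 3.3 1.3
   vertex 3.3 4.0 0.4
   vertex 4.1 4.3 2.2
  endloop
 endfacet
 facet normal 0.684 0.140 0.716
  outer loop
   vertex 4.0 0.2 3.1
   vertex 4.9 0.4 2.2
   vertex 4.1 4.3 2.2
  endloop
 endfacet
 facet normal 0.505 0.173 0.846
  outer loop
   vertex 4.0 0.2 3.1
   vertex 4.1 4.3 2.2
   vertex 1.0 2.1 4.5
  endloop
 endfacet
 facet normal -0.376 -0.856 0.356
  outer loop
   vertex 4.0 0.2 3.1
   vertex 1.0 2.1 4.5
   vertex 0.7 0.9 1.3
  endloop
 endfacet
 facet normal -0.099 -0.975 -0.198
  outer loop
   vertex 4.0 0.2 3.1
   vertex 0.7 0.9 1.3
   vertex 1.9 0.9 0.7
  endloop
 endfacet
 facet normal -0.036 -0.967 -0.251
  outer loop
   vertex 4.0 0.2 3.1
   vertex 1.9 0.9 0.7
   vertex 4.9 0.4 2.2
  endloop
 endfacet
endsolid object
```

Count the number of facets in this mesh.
16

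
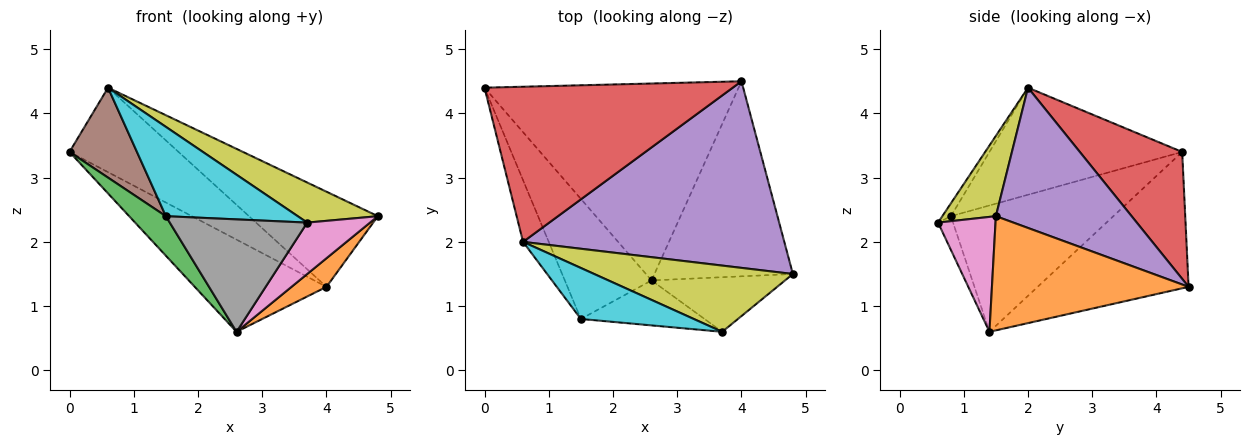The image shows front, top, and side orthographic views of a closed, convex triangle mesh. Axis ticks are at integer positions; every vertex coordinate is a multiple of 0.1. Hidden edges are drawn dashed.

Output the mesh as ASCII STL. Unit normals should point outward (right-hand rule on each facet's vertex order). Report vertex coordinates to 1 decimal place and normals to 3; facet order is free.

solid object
 facet normal -0.437 0.381 -0.815
  outer loop
   vertex 2.6 1.4 0.6
   vertex 0.0 4.4 3.4
   vertex 4.0 4.5 1.3
  endloop
 endfacet
 facet normal 0.632 -0.112 -0.767
  outer loop
   vertex 2.6 1.4 0.6
   vertex 4.0 4.5 1.3
   vertex 4.8 1.5 2.4
  endloop
 endfacet
 facet normal -0.811 -0.183 -0.556
  outer loop
   vertex 1.5 0.8 2.4
   vertex 0.0 4.4 3.4
   vertex 2.6 1.4 0.6
  endloop
 endfacet
 facet normal 0.410 0.436 0.801
  outer loop
   vertex 0.6 2.0 4.4
   vertex 4.0 4.5 1.3
   vertex 0.0 4.4 3.4
  endloop
 endfacet
 facet normal 0.431 0.410 0.804
  outer loop
   vertex 0.6 2.0 4.4
   vertex 4.8 1.5 2.4
   vertex 4.0 4.5 1.3
  endloop
 endfacet
 facet normal -0.921 -0.322 -0.221
  outer loop
   vertex 0.6 2.0 4.4
   vertex 0.0 4.4 3.4
   vertex 1.5 0.8 2.4
  endloop
 endfacet
 facet normal 0.531 -0.581 -0.617
  outer loop
   vertex 3.7 0.6 2.3
   vertex 2.6 1.4 0.6
   vertex 4.8 1.5 2.4
  endloop
 endfacet
 facet normal -0.101 -0.924 -0.370
  outer loop
   vertex 3.7 0.6 2.3
   vertex 1.5 0.8 2.4
   vertex 2.6 1.4 0.6
  endloop
 endfacet
 facet normal 0.327 -0.489 0.809
  outer loop
   vertex 3.7 0.6 2.3
   vertex 4.8 1.5 2.4
   vertex 0.6 2.0 4.4
  endloop
 endfacet
 facet normal -0.056 -0.867 0.495
  outer loop
   vertex 3.7 0.6 2.3
   vertex 0.6 2.0 4.4
   vertex 1.5 0.8 2.4
  endloop
 endfacet
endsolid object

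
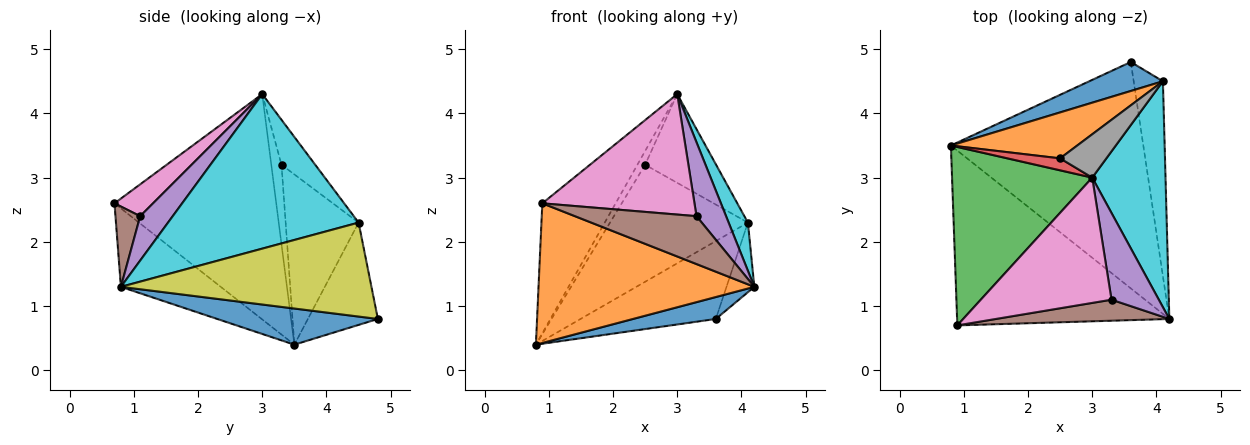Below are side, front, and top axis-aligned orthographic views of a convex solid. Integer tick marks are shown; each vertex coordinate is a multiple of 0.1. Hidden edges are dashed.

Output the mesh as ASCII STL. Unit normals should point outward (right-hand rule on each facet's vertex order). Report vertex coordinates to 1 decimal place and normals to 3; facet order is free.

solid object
 facet normal 0.184 -0.095 -0.978
  outer loop
   vertex 3.6 4.8 0.8
   vertex 4.2 0.8 1.3
   vertex 0.8 3.5 0.4
  endloop
 endfacet
 facet normal -0.278 -0.600 -0.751
  outer loop
   vertex 0.9 0.7 2.6
   vertex 0.8 3.5 0.4
   vertex 4.2 0.8 1.3
  endloop
 endfacet
 facet normal -0.792 0.359 0.493
  outer loop
   vertex 0.9 0.7 2.6
   vertex 3.0 3.0 4.3
   vertex 0.8 3.5 0.4
  endloop
 endfacet
 facet normal -0.705 0.534 0.466
  outer loop
   vertex 2.5 3.3 3.2
   vertex 0.8 3.5 0.4
   vertex 3.0 3.0 4.3
  endloop
 endfacet
 facet normal 0.581 -0.528 0.619
  outer loop
   vertex 3.3 1.1 2.4
   vertex 4.2 0.8 1.3
   vertex 3.0 3.0 4.3
  endloop
 endfacet
 facet normal 0.183 -0.900 0.395
  outer loop
   vertex 3.3 1.1 2.4
   vertex 0.9 0.7 2.6
   vertex 4.2 0.8 1.3
  endloop
 endfacet
 facet normal 0.173 -0.683 0.710
  outer loop
   vertex 3.3 1.1 2.4
   vertex 3.0 3.0 4.3
   vertex 0.9 0.7 2.6
  endloop
 endfacet
 facet normal -0.393 0.826 0.404
  outer loop
   vertex 4.1 4.5 2.3
   vertex 2.5 3.3 3.2
   vertex 3.0 3.0 4.3
  endloop
 endfacet
 facet normal 0.950 0.106 -0.295
  outer loop
   vertex 4.1 4.5 2.3
   vertex 4.2 0.8 1.3
   vertex 3.6 4.8 0.8
  endloop
 endfacet
 facet normal 0.900 -0.091 0.427
  outer loop
   vertex 4.1 4.5 2.3
   vertex 3.0 3.0 4.3
   vertex 4.2 0.8 1.3
  endloop
 endfacet
 facet normal -0.436 0.843 0.314
  outer loop
   vertex 4.1 4.5 2.3
   vertex 3.6 4.8 0.8
   vertex 0.8 3.5 0.4
  endloop
 endfacet
 facet normal -0.442 0.835 0.328
  outer loop
   vertex 4.1 4.5 2.3
   vertex 0.8 3.5 0.4
   vertex 2.5 3.3 3.2
  endloop
 endfacet
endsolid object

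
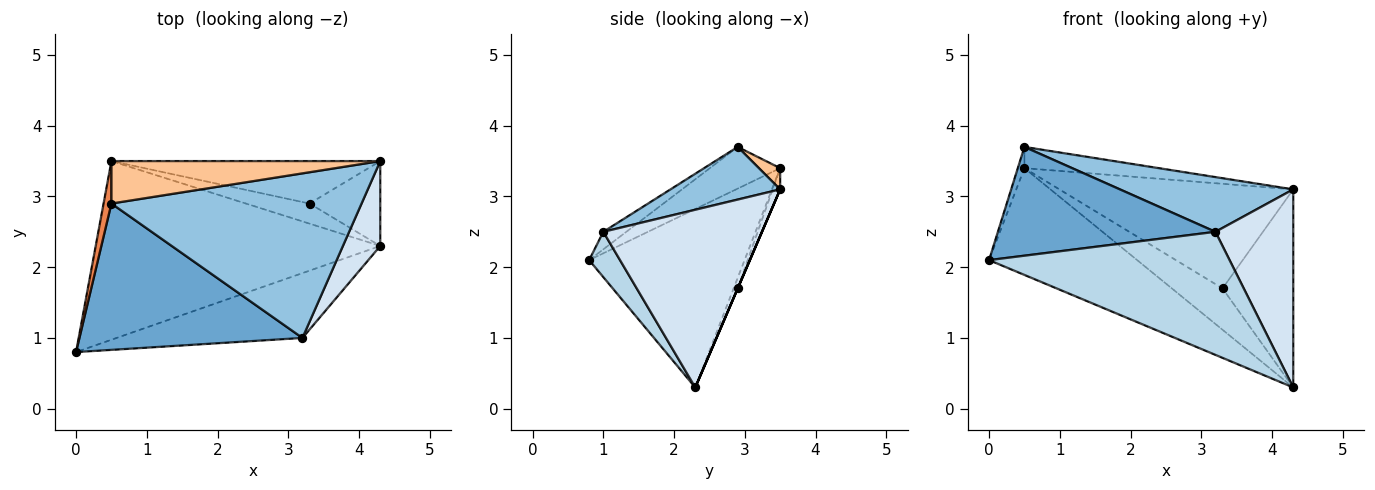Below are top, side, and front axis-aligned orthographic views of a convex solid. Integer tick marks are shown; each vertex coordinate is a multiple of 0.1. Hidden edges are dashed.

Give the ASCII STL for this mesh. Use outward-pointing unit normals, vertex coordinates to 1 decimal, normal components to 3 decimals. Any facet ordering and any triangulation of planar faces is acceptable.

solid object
 facet normal -0.063 -0.595 0.801
  outer loop
   vertex 3.2 1.0 2.5
   vertex 0.5 2.9 3.7
   vertex 0.0 0.8 2.1
  endloop
 endfacet
 facet normal 0.196 -0.309 0.931
  outer loop
   vertex 3.2 1.0 2.5
   vertex 4.3 3.5 3.1
   vertex 0.5 2.9 3.7
  endloop
 endfacet
 facet normal 0.113 -0.879 -0.463
  outer loop
   vertex 3.2 1.0 2.5
   vertex 0.0 0.8 2.1
   vertex 4.3 2.3 0.3
  endloop
 endfacet
 facet normal 0.882 -0.433 0.185
  outer loop
   vertex 3.2 1.0 2.5
   vertex 4.3 2.3 0.3
   vertex 4.3 3.5 3.1
  endloop
 endfacet
 facet normal -0.978 0.092 0.185
  outer loop
   vertex 0.5 3.5 3.4
   vertex 0.0 0.8 2.1
   vertex 0.5 2.9 3.7
  endloop
 endfacet
 facet normal -0.474 0.452 -0.756
  outer loop
   vertex 0.5 3.5 3.4
   vertex 4.3 2.3 0.3
   vertex 0.0 0.8 2.1
  endloop
 endfacet
 facet normal 0.070 0.446 0.892
  outer loop
   vertex 0.5 3.5 3.4
   vertex 0.5 2.9 3.7
   vertex 4.3 3.5 3.1
  endloop
 endfacet
 facet normal 0.000 0.919 -0.394
  outer loop
   vertex 3.3 2.9 1.7
   vertex 4.3 3.5 3.1
   vertex 4.3 2.3 0.3
  endloop
 endfacet
 facet normal -0.030 0.926 -0.376
  outer loop
   vertex 3.3 2.9 1.7
   vertex 0.5 3.5 3.4
   vertex 4.3 3.5 3.1
  endloop
 endfacet
 facet normal -0.073 0.897 -0.436
  outer loop
   vertex 3.3 2.9 1.7
   vertex 4.3 2.3 0.3
   vertex 0.5 3.5 3.4
  endloop
 endfacet
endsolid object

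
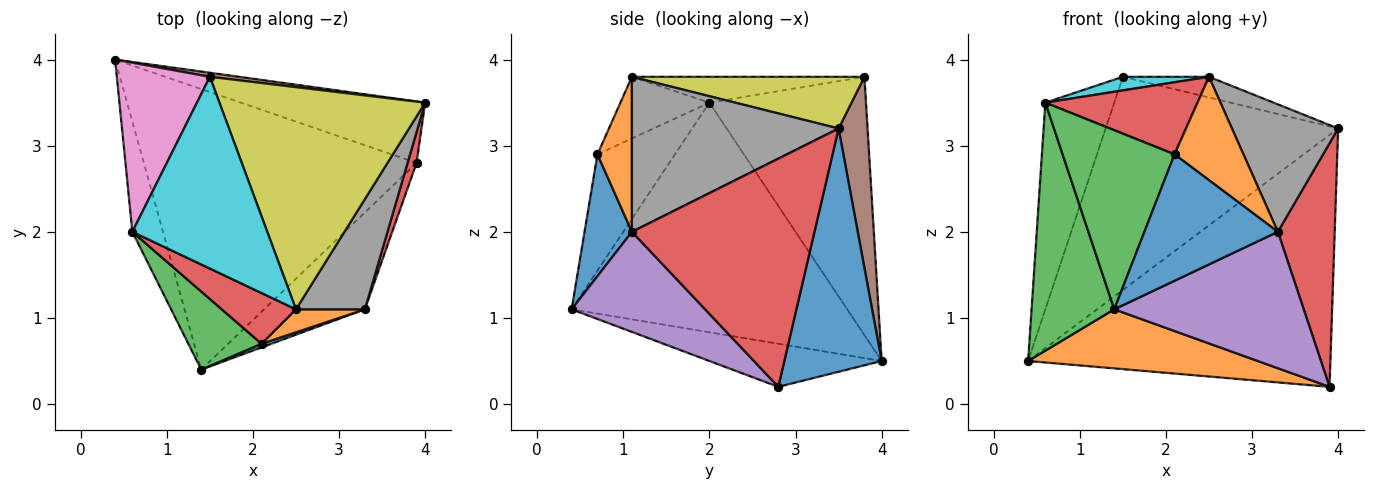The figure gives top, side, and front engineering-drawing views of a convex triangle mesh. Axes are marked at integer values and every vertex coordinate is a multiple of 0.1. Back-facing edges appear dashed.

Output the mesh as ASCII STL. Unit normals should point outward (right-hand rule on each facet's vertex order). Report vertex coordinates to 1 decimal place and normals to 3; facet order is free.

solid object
 facet normal 0.298 0.927 -0.226
  outer loop
   vertex 3.9 2.8 0.2
   vertex 0.4 4.0 0.5
   vertex 4.0 3.5 3.2
  endloop
 endfacet
 facet normal -0.153 -0.204 -0.967
  outer loop
   vertex 3.9 2.8 0.2
   vertex 1.4 0.4 1.1
   vertex 0.4 4.0 0.5
  endloop
 endfacet
 facet normal -0.950 -0.285 -0.127
  outer loop
   vertex 0.6 2.0 3.5
   vertex 0.4 4.0 0.5
   vertex 1.4 0.4 1.1
  endloop
 endfacet
 facet normal 0.954 -0.297 0.038
  outer loop
   vertex 3.3 1.1 2.0
   vertex 3.9 2.8 0.2
   vertex 4.0 3.5 3.2
  endloop
 endfacet
 facet normal 0.498 -0.707 -0.502
  outer loop
   vertex 3.3 1.1 2.0
   vertex 1.4 0.4 1.1
   vertex 3.9 2.8 0.2
  endloop
 endfacet
 facet normal 0.124 0.992 0.019
  outer loop
   vertex 1.5 3.8 3.8
   vertex 4.0 3.5 3.2
   vertex 0.4 4.0 0.5
  endloop
 endfacet
 facet normal -0.869 0.383 0.313
  outer loop
   vertex 1.5 3.8 3.8
   vertex 0.4 4.0 0.5
   vertex 0.6 2.0 3.5
  endloop
 endfacet
 facet normal 0.827 -0.425 0.368
  outer loop
   vertex 2.5 1.1 3.8
   vertex 3.3 1.1 2.0
   vertex 4.0 3.5 3.2
  endloop
 endfacet
 facet normal 0.243 0.090 0.966
  outer loop
   vertex 2.5 1.1 3.8
   vertex 4.0 3.5 3.2
   vertex 1.5 3.8 3.8
  endloop
 endfacet
 facet normal -0.188 -0.069 0.980
  outer loop
   vertex 2.5 1.1 3.8
   vertex 1.5 3.8 3.8
   vertex 0.6 2.0 3.5
  endloop
 endfacet
 facet normal 0.334 -0.942 0.027
  outer loop
   vertex 2.1 0.7 2.9
   vertex 1.4 0.4 1.1
   vertex 3.3 1.1 2.0
  endloop
 endfacet
 facet normal 0.439 -0.877 0.195
  outer loop
   vertex 2.1 0.7 2.9
   vertex 3.3 1.1 2.0
   vertex 2.5 1.1 3.8
  endloop
 endfacet
 facet normal -0.536 -0.774 0.337
  outer loop
   vertex 2.1 0.7 2.9
   vertex 0.6 2.0 3.5
   vertex 1.4 0.4 1.1
  endloop
 endfacet
 facet normal -0.431 -0.738 0.520
  outer loop
   vertex 2.1 0.7 2.9
   vertex 2.5 1.1 3.8
   vertex 0.6 2.0 3.5
  endloop
 endfacet
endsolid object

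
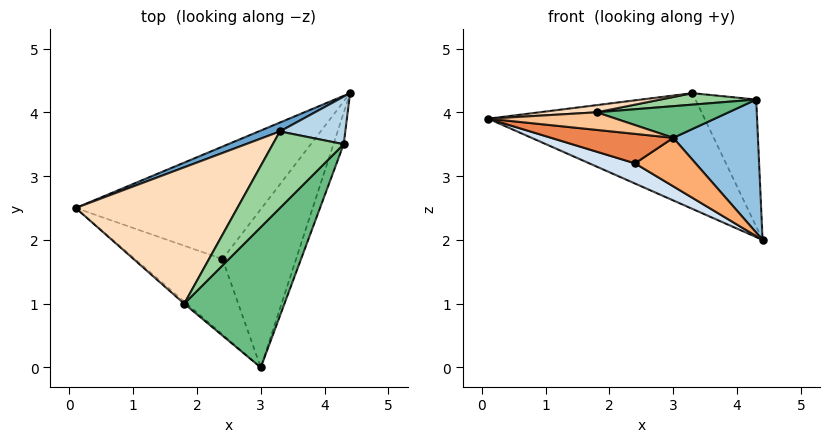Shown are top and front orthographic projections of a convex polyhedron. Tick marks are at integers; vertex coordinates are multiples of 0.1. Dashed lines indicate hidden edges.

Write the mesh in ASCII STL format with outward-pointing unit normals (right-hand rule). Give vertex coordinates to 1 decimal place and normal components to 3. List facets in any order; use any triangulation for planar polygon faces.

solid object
 facet normal -0.358 0.931 0.072
  outer loop
   vertex 3.3 3.7 4.3
   vertex 4.4 4.3 2.0
   vertex 0.1 2.5 3.9
  endloop
 endfacet
 facet normal 0.939 -0.335 -0.079
  outer loop
   vertex 4.3 3.5 4.2
   vertex 3.0 0.0 3.6
   vertex 4.4 4.3 2.0
  endloop
 endfacet
 facet normal 0.217 0.914 0.342
  outer loop
   vertex 4.3 3.5 4.2
   vertex 4.4 4.3 2.0
   vertex 3.3 3.7 4.3
  endloop
 endfacet
 facet normal -0.340 -0.166 -0.926
  outer loop
   vertex 2.4 1.7 3.2
   vertex 0.1 2.5 3.9
   vertex 4.4 4.3 2.0
  endloop
 endfacet
 facet normal -0.379 -0.337 -0.862
  outer loop
   vertex 2.4 1.7 3.2
   vertex 3.0 0.0 3.6
   vertex 0.1 2.5 3.9
  endloop
 endfacet
 facet normal -0.189 -0.288 -0.939
  outer loop
   vertex 2.4 1.7 3.2
   vertex 4.4 4.3 2.0
   vertex 3.0 0.0 3.6
  endloop
 endfacet
 facet normal -0.656 -0.749 -0.094
  outer loop
   vertex 1.8 1.0 4.0
   vertex 0.1 2.5 3.9
   vertex 3.0 0.0 3.6
  endloop
 endfacet
 facet normal -0.105 -0.052 0.993
  outer loop
   vertex 1.8 1.0 4.0
   vertex 3.3 3.7 4.3
   vertex 0.1 2.5 3.9
  endloop
 endfacet
 facet normal 0.140 -0.218 0.966
  outer loop
   vertex 1.8 1.0 4.0
   vertex 3.0 0.0 3.6
   vertex 4.3 3.5 4.2
  endloop
 endfacet
 facet normal 0.069 -0.148 0.987
  outer loop
   vertex 1.8 1.0 4.0
   vertex 4.3 3.5 4.2
   vertex 3.3 3.7 4.3
  endloop
 endfacet
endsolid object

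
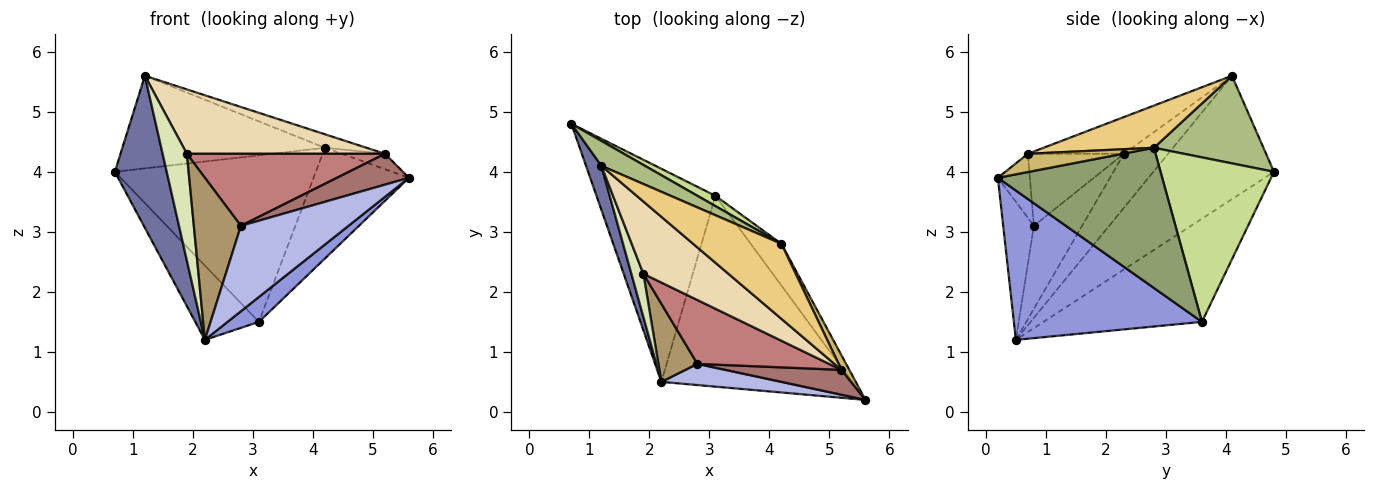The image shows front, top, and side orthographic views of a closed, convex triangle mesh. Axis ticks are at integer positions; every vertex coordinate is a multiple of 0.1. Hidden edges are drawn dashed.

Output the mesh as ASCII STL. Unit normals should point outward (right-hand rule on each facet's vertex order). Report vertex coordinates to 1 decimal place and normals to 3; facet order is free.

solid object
 facet normal -0.913 -0.392 0.114
  outer loop
   vertex 1.2 4.1 5.6
   vertex 0.7 4.8 4.0
   vertex 2.2 0.5 1.2
  endloop
 endfacet
 facet normal -0.634 0.255 -0.731
  outer loop
   vertex 3.1 3.6 1.5
   vertex 2.2 0.5 1.2
   vertex 0.7 4.8 4.0
  endloop
 endfacet
 facet normal 0.613 -0.102 -0.783
  outer loop
   vertex 3.1 3.6 1.5
   vertex 5.6 0.2 3.9
   vertex 2.2 0.5 1.2
  endloop
 endfacet
 facet normal -0.267 -0.935 0.232
  outer loop
   vertex 2.8 0.8 3.1
   vertex 2.2 0.5 1.2
   vertex 5.6 0.2 3.9
  endloop
 endfacet
 facet normal 0.850 0.493 -0.186
  outer loop
   vertex 4.2 2.8 4.4
   vertex 5.6 0.2 3.9
   vertex 3.1 3.6 1.5
  endloop
 endfacet
 facet normal 0.463 0.856 0.230
  outer loop
   vertex 4.2 2.8 4.4
   vertex 0.7 4.8 4.0
   vertex 1.2 4.1 5.6
  endloop
 endfacet
 facet normal 0.491 0.870 0.054
  outer loop
   vertex 4.2 2.8 4.4
   vertex 3.1 3.6 1.5
   vertex 0.7 4.8 4.0
  endloop
 endfacet
 facet normal -0.860 -0.473 0.191
  outer loop
   vertex 1.9 2.3 4.3
   vertex 1.2 4.1 5.6
   vertex 2.2 0.5 1.2
  endloop
 endfacet
 facet normal -0.678 -0.662 0.319
  outer loop
   vertex 1.9 2.3 4.3
   vertex 2.2 0.5 1.2
   vertex 2.8 0.8 3.1
  endloop
 endfacet
 facet normal 0.847 0.386 0.365
  outer loop
   vertex 5.2 0.7 4.3
   vertex 5.6 0.2 3.9
   vertex 4.2 2.8 4.4
  endloop
 endfacet
 facet normal 0.426 0.160 0.891
  outer loop
   vertex 5.2 0.7 4.3
   vertex 4.2 2.8 4.4
   vertex 1.2 4.1 5.6
  endloop
 endfacet
 facet normal -0.307 -0.633 0.711
  outer loop
   vertex 5.2 0.7 4.3
   vertex 1.2 4.1 5.6
   vertex 1.9 2.3 4.3
  endloop
 endfacet
 facet normal -0.327 -0.736 0.593
  outer loop
   vertex 5.2 0.7 4.3
   vertex 2.8 0.8 3.1
   vertex 5.6 0.2 3.9
  endloop
 endfacet
 facet normal -0.341 -0.703 0.624
  outer loop
   vertex 5.2 0.7 4.3
   vertex 1.9 2.3 4.3
   vertex 2.8 0.8 3.1
  endloop
 endfacet
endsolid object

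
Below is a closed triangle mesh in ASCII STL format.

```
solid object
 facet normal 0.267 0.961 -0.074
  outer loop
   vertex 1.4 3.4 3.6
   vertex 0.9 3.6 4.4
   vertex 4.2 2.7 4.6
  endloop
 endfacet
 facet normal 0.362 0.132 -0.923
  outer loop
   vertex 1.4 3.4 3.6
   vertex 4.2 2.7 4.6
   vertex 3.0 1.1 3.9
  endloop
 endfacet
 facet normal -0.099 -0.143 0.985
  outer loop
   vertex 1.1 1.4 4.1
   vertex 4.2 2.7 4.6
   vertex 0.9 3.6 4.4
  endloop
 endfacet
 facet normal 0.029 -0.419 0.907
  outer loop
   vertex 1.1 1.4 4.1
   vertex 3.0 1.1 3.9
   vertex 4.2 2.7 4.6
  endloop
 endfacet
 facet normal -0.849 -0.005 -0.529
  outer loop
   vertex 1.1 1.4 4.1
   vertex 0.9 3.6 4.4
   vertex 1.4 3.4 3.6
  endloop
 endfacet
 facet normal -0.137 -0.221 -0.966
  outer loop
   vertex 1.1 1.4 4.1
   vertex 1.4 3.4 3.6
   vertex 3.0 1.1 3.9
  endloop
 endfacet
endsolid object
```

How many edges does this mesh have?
9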